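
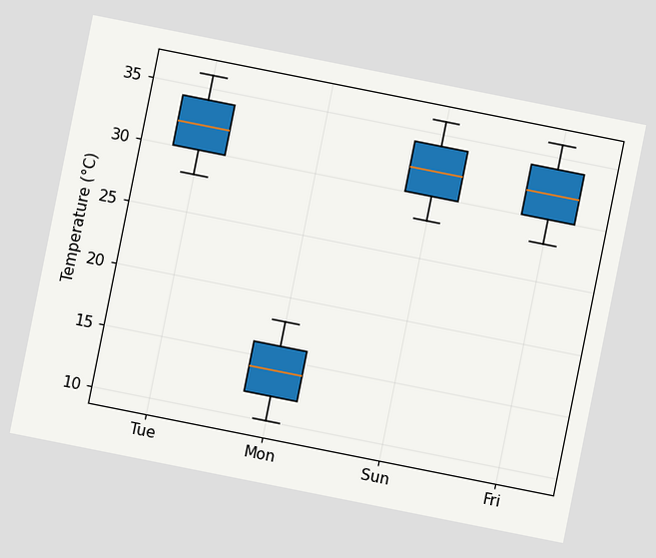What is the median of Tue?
32°C

The chart is tilted about 11° clockwise. The median line in the Tue box sits at 32°C.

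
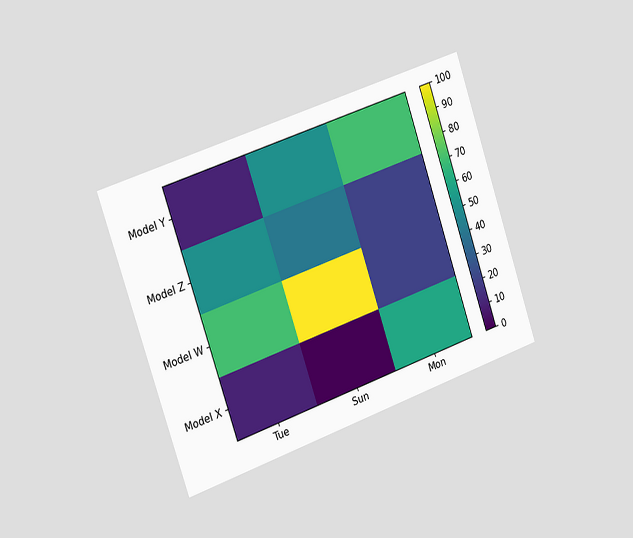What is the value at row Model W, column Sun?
The chart is tilted about 19° counter-clockwise and viewed slightly from the left. Matching cell (Model W, Sun) against the colorbar gives 100.

100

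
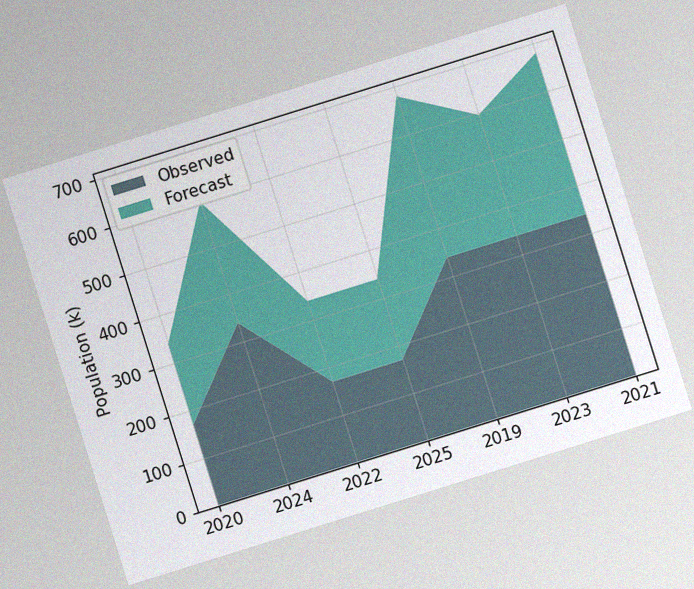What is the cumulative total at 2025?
340k

The chart is tilted about 17° counter-clockwise, with some photo noise. The stacked total at 2025 reaches 340k.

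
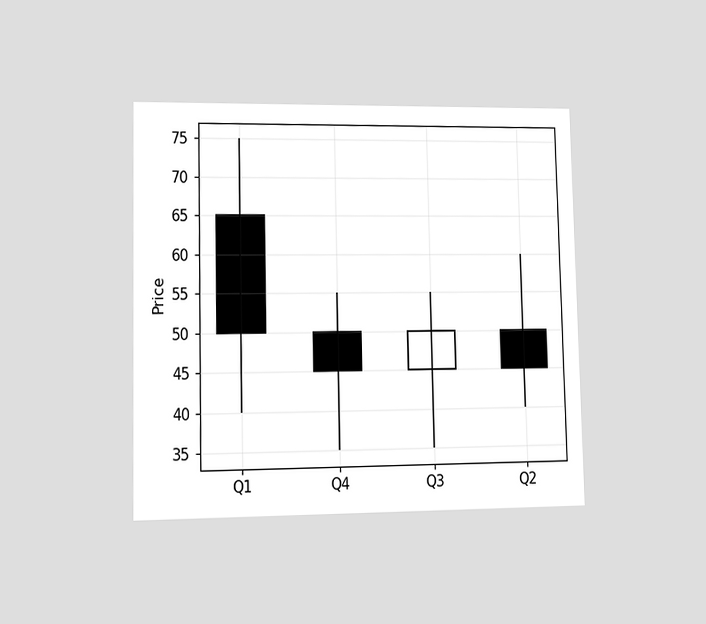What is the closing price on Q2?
45

The chart is viewed at a slight angle. The Q2 candle closes at 45.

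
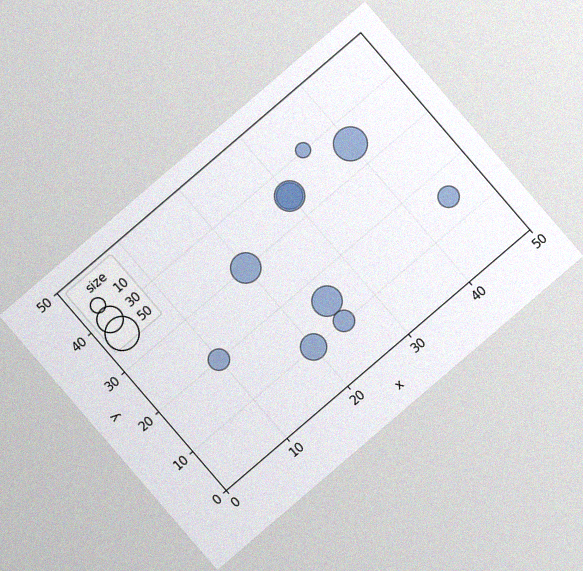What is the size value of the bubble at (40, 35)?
The chart is tilted about 41° counter-clockwise, with some photo noise. Matching the bubble at (40, 35) against the size legend gives 50.

50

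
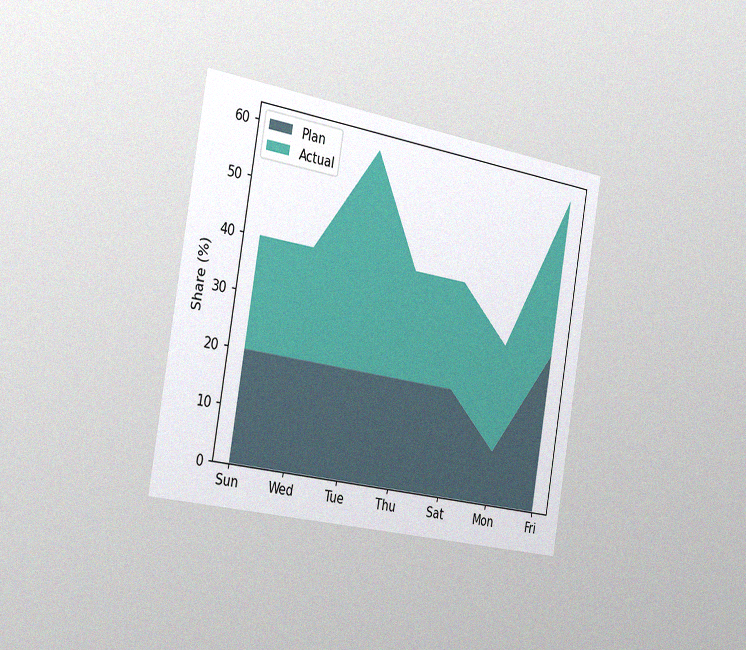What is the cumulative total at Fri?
60%

The chart is tilted about 10° clockwise and viewed slightly from the left, with some photo noise. The stacked total at Fri reaches 60%.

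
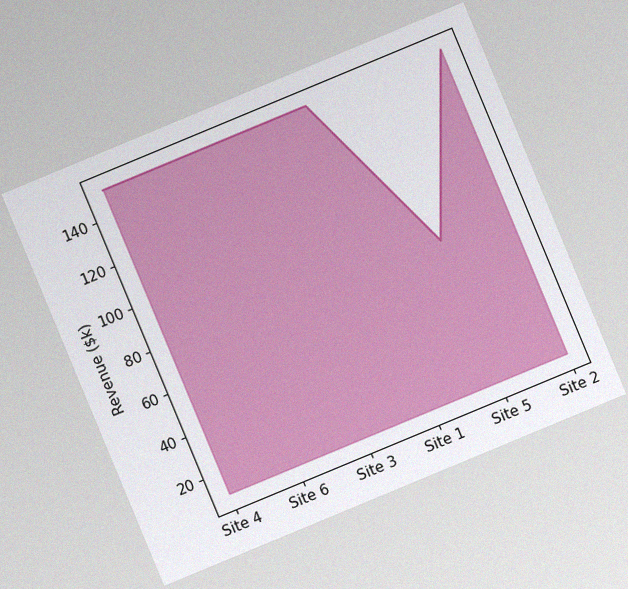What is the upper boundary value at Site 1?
$152k

The chart is tilted about 23° counter-clockwise, with some photo noise. At Site 1 the upper boundary is at $152k.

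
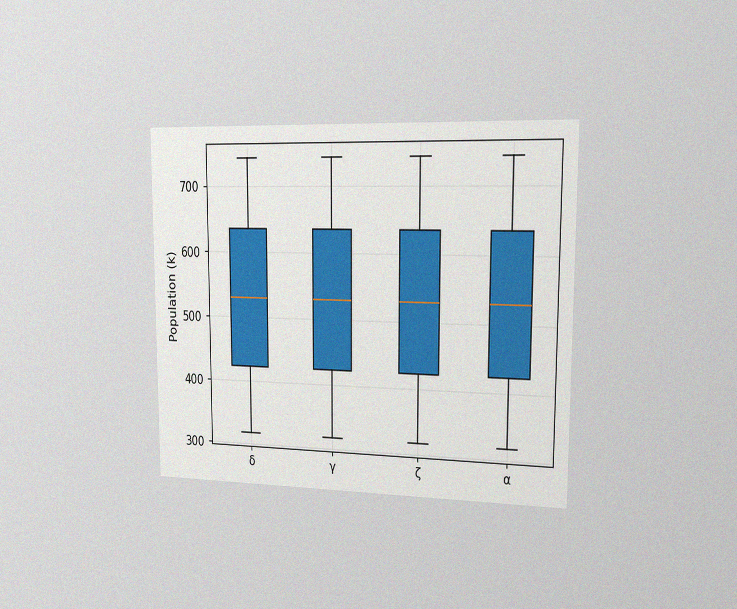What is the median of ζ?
530k

The chart is viewed slightly from the right, with some photo noise. The median line in the ζ box sits at 530k.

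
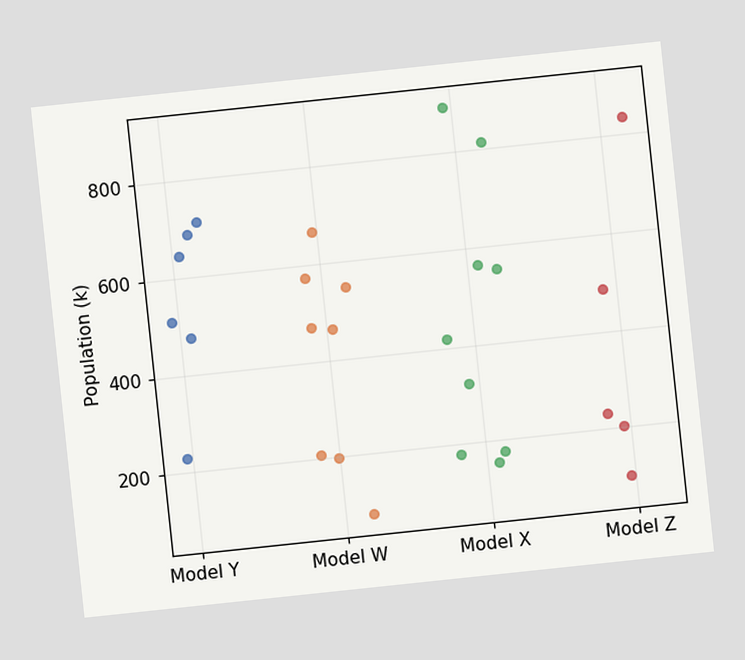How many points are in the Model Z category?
5

The chart is tilted about 6° counter-clockwise. Counting the markers in the Model Z column gives 5.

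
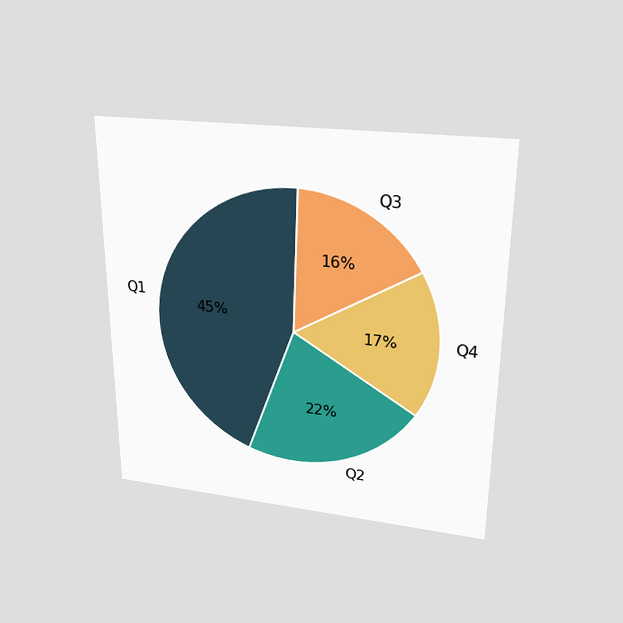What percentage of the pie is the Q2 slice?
The chart is viewed slightly from above. The Q2 slice takes up 22% of the pie.

22%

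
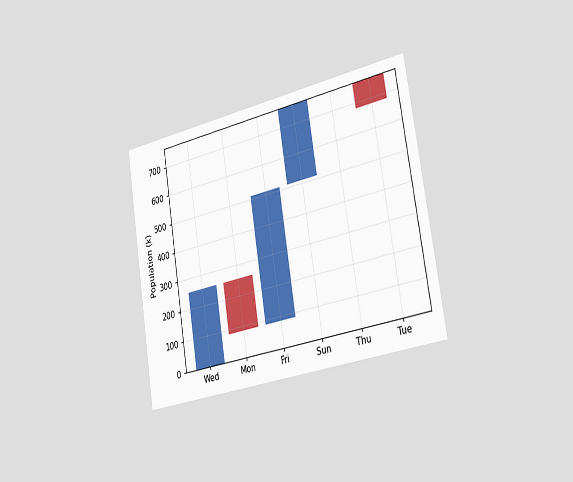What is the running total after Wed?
255k

The chart is tilted about 9° counter-clockwise and viewed slightly from the right. After Wed the running total reaches 255k.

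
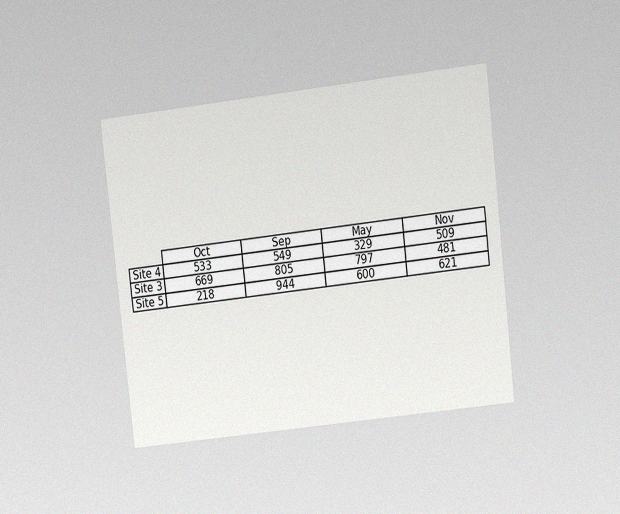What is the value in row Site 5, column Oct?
The chart is tilted about 6° counter-clockwise and viewed at a slight angle, with some photo noise. The (Site 5, Oct) cell reads 218.

218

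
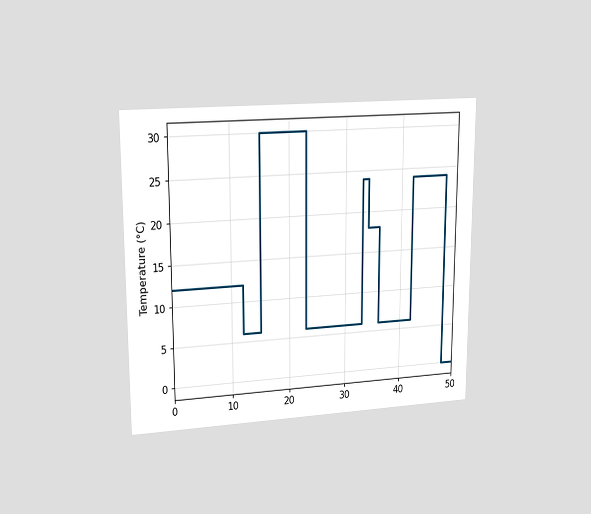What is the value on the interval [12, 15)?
6°C

The chart is viewed at a slight angle. On [12, 15) the step sits at 6°C.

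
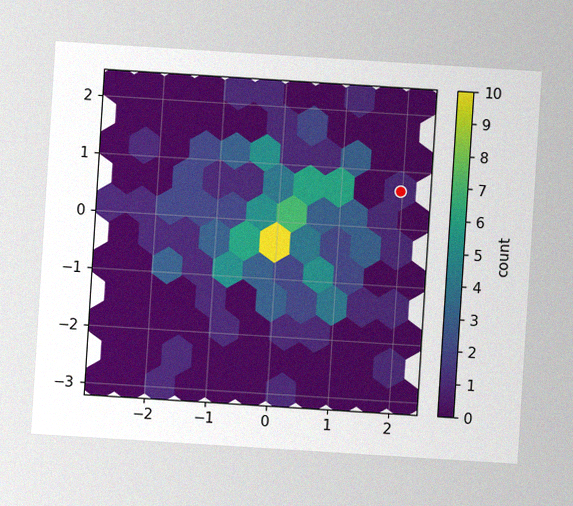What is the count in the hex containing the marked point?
1

The chart is tilted about 4° clockwise, with some photo noise. The marked hex reads 1 on the colorbar.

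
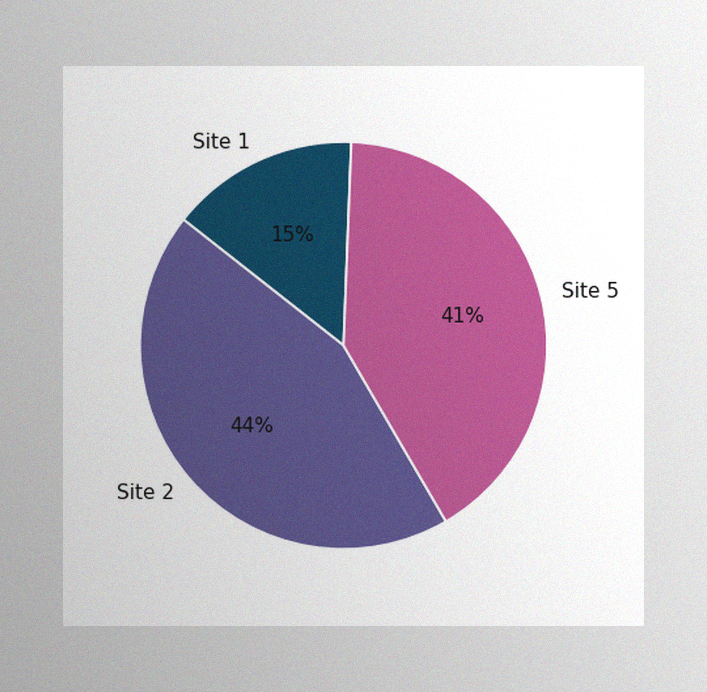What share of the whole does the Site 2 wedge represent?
44%

The image has some photo noise and uneven lighting. The Site 2 slice takes up 44% of the pie.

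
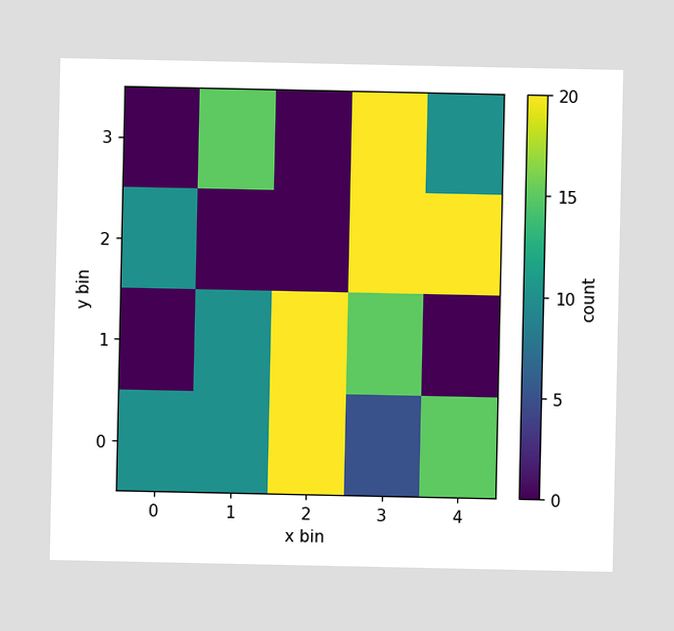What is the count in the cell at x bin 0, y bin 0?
Matching the cell (0, 0) against the colorbar gives 10.

10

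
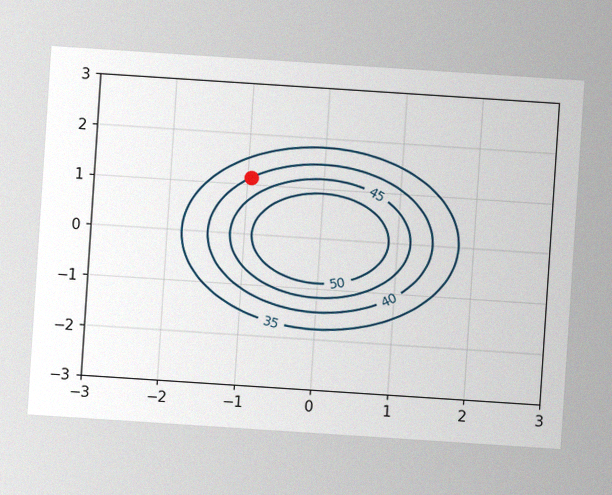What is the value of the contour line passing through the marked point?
40

The chart is tilted about 4° clockwise, with some photo noise. The marked point sits on the contour labelled 40.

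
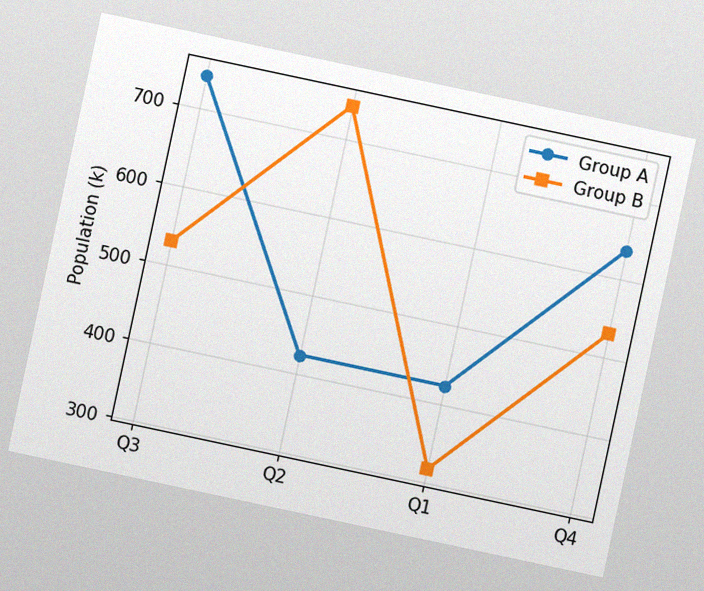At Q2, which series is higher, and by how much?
The chart is tilted about 12° clockwise, with some photo noise. At Q2, Group B sits above the other line by 318k.

Group B, by 318k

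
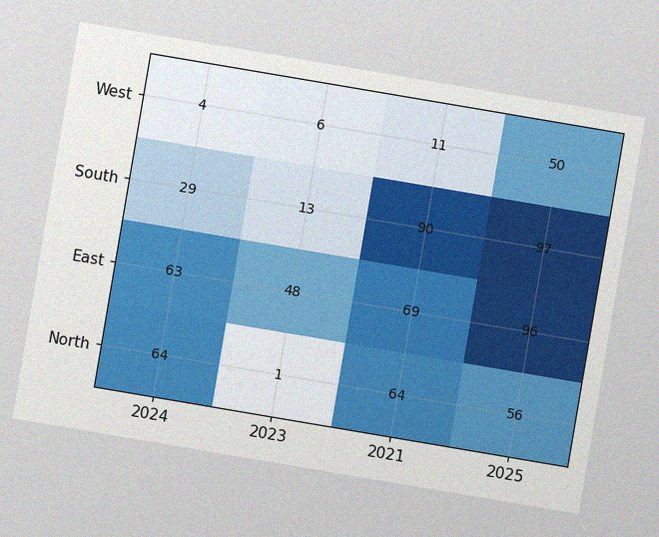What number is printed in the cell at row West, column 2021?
The chart is tilted about 10° clockwise, with some photo noise. The (West, 2021) cell reads 11.

11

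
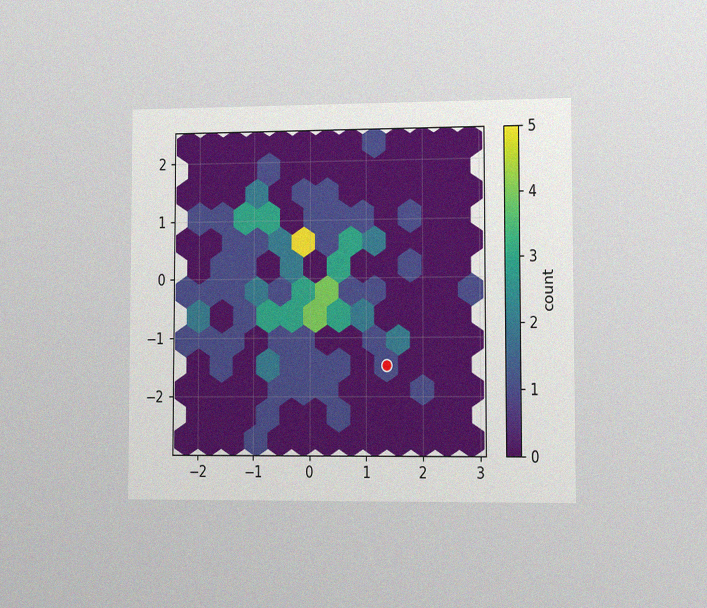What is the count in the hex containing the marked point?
1

The chart is viewed slightly from the right, with some photo noise. The marked hex reads 1 on the colorbar.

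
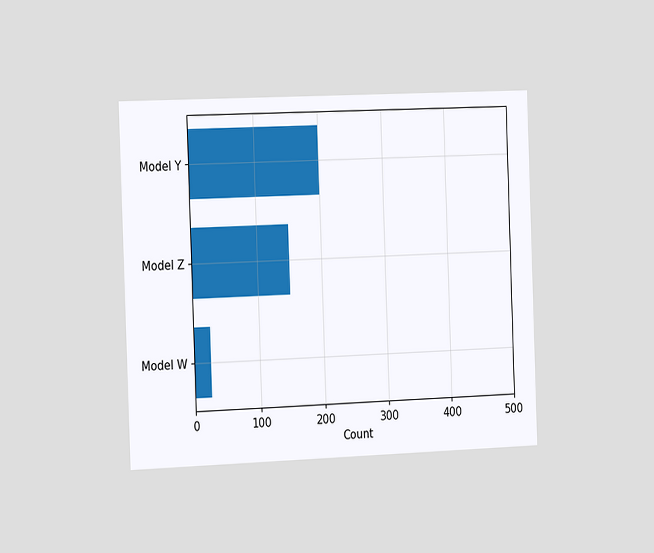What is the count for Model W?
25

The chart is tilted about 2° counter-clockwise and viewed slightly from the left. Reading along the chart's x-axis, the Model W bar reaches 25.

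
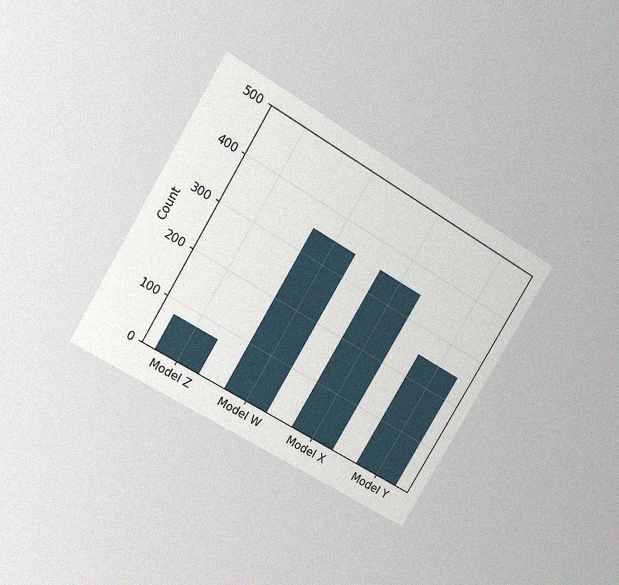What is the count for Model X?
The chart is tilted about 31° clockwise and viewed at a slight angle, with some photo noise. Reading along the chart's y-axis, the Model X bar reaches 350.

350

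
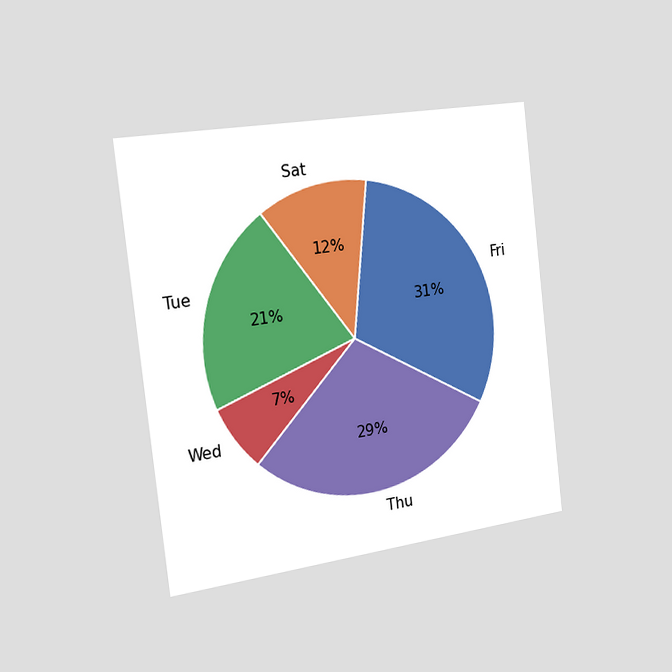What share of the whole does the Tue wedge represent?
21%

The chart is tilted about 7° counter-clockwise and viewed slightly from the left. The Tue slice takes up 21% of the pie.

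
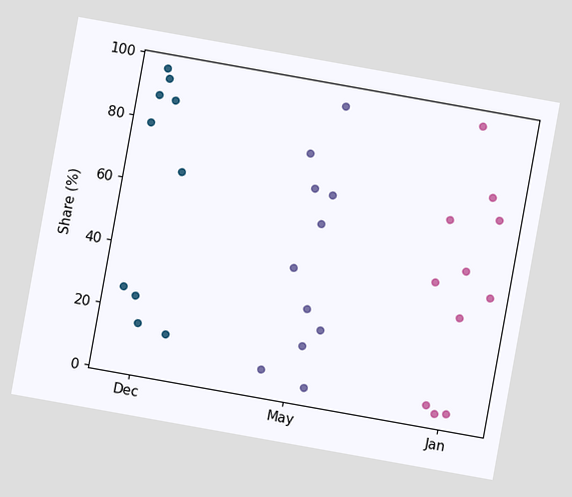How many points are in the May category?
The chart is tilted about 10° clockwise. Counting the markers in the May column gives 11.

11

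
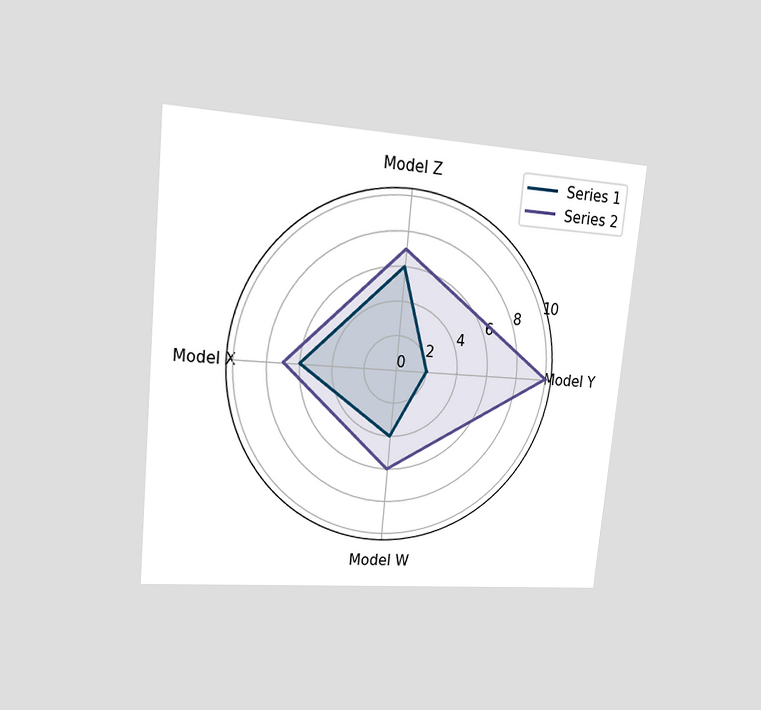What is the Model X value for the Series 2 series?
7

The chart is tilted about 6° clockwise and viewed at a slight angle. On the Model X axis, Series 2 reaches 7.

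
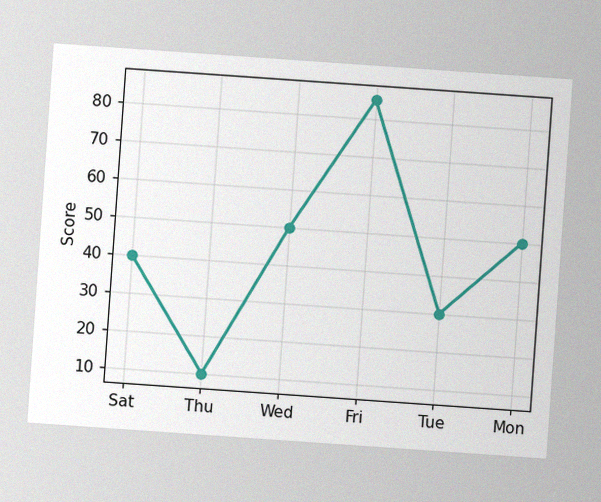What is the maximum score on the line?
The chart is tilted about 4° clockwise, with some photo noise. The highest point is at Fri, and reading across to the y-axis gives 85.

85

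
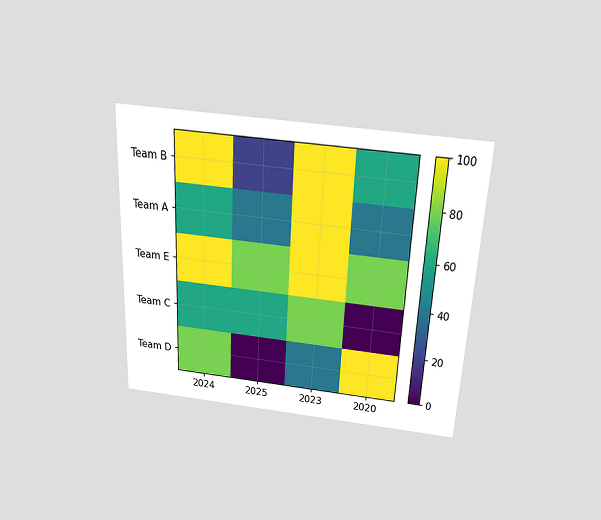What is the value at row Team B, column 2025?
20

The chart is tilted about 3° clockwise and viewed slightly from above. Matching cell (Team B, 2025) against the colorbar gives 20.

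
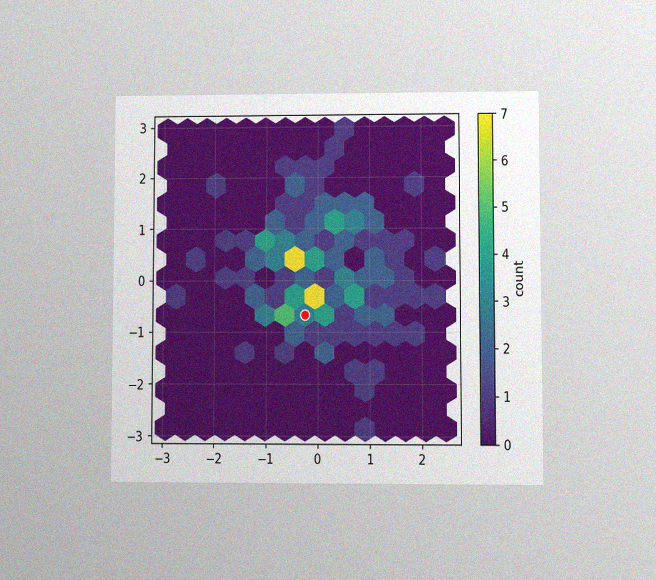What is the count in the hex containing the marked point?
3

The chart is viewed at a slight angle, with some photo noise. The marked hex reads 3 on the colorbar.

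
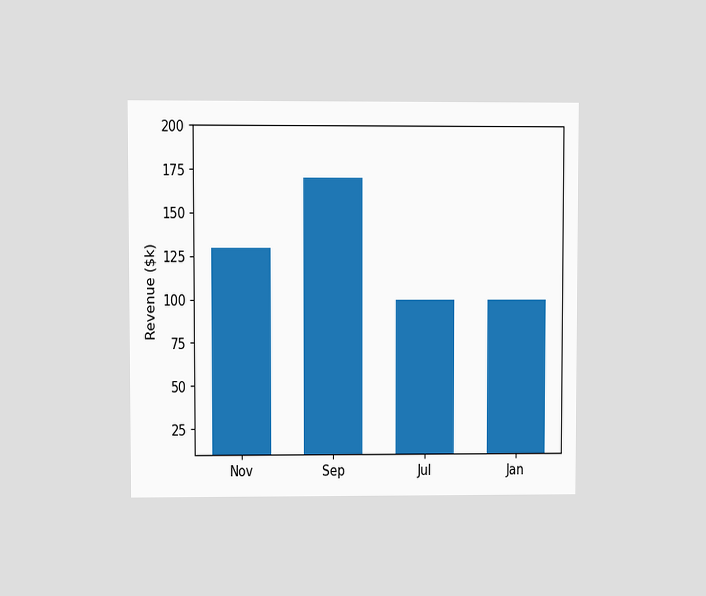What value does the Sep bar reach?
The chart is viewed at a slight angle. Reading along the chart's y-axis, the Sep bar reaches $170k.

$170k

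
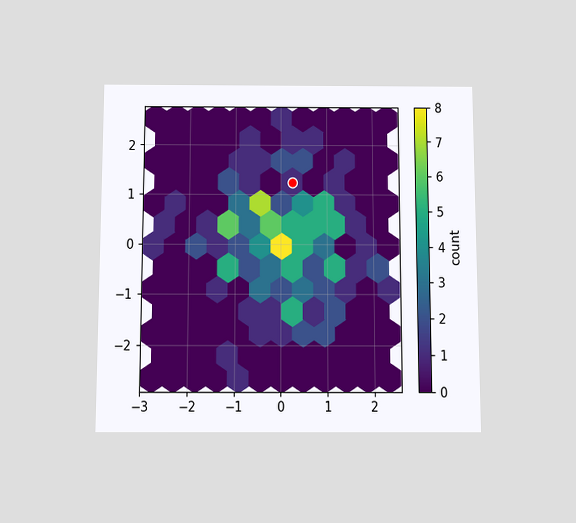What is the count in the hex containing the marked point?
The chart is viewed slightly from below. The marked hex reads 1 on the colorbar.

1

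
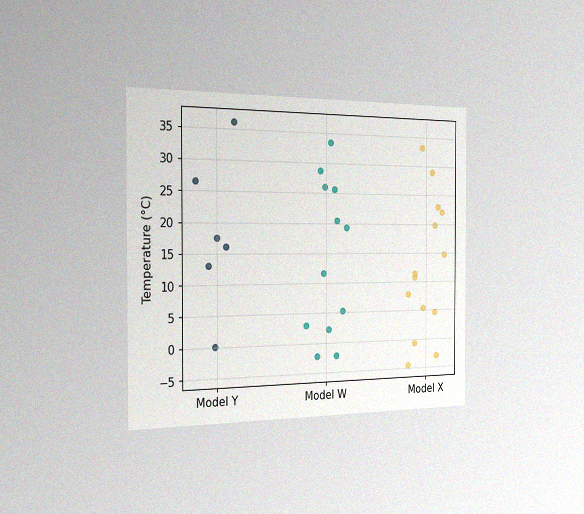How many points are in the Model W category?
12

The chart is viewed slightly from the left, with some photo noise. Counting the markers in the Model W column gives 12.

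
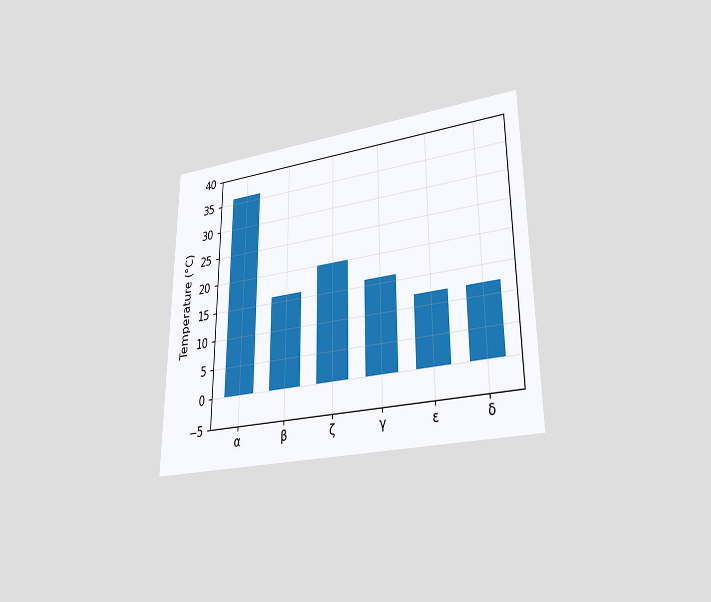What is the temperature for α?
The chart is viewed at a slight angle. Reading along the chart's y-axis, the α bar reaches 36°C.

36°C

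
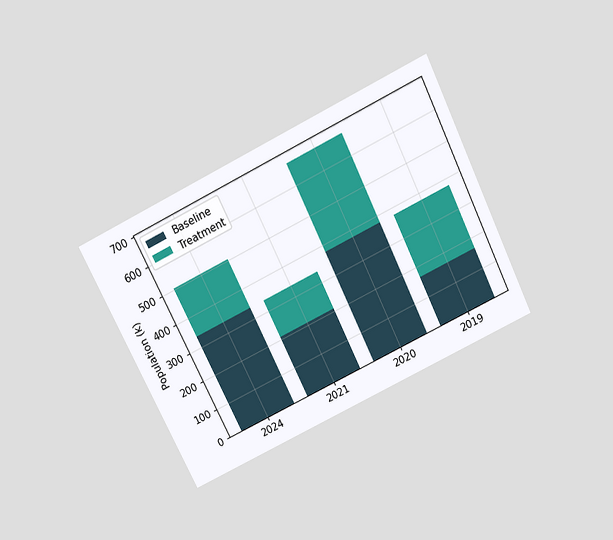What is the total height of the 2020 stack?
672k

The chart is tilted about 26° counter-clockwise and viewed slightly from above. The 2020 stack's top reaches 672k on the y-axis.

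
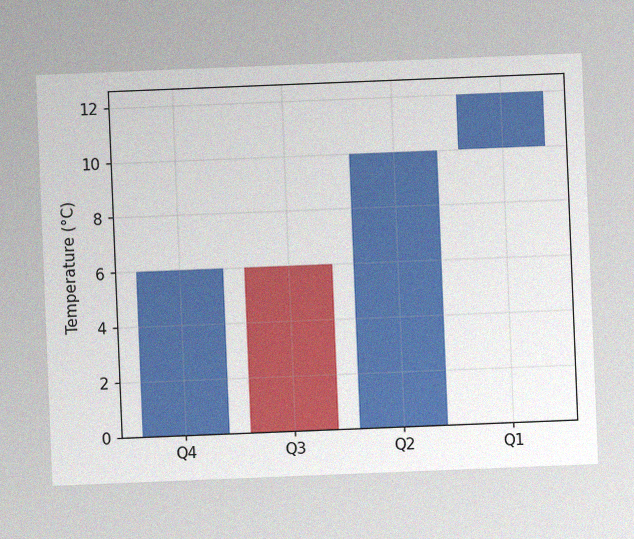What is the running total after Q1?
The chart is tilted about 2° counter-clockwise, with some photo noise. After Q1 the running total reaches 12°C.

12°C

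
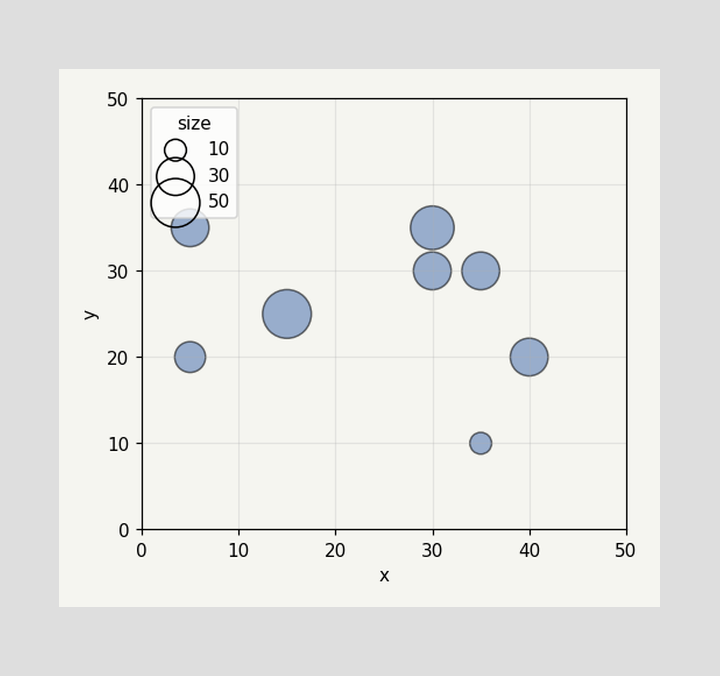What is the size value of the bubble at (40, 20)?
30

Matching the bubble at (40, 20) against the size legend gives 30.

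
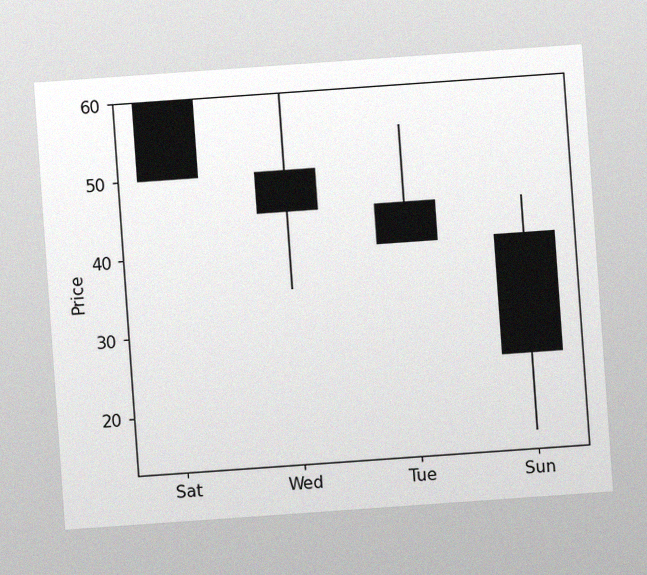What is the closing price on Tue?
The chart is tilted about 4° counter-clockwise, with some photo noise. The Tue candle closes at 40.

40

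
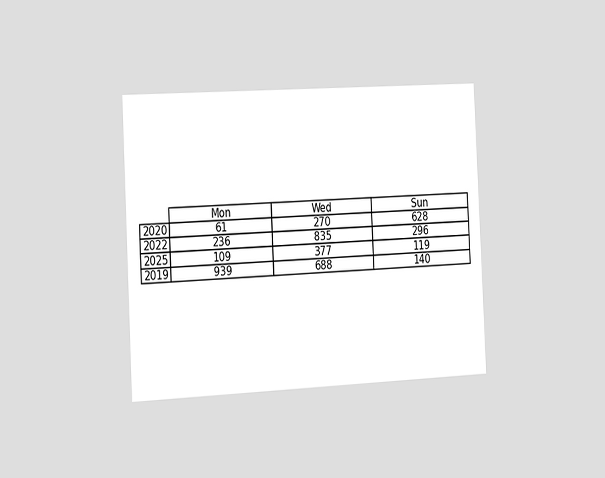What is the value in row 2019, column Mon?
939

The chart is tilted about 3° counter-clockwise and viewed slightly from the left. The (2019, Mon) cell reads 939.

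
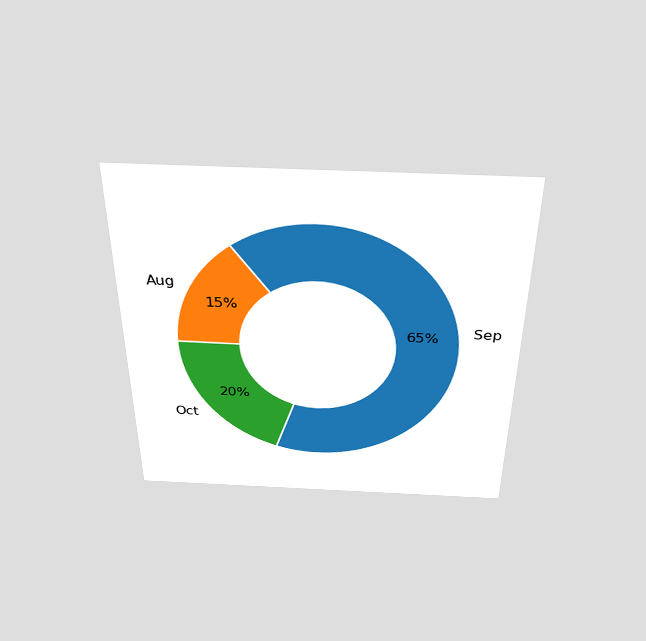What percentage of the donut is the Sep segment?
The chart is viewed slightly from above. The Sep segment takes up 65% of the ring.

65%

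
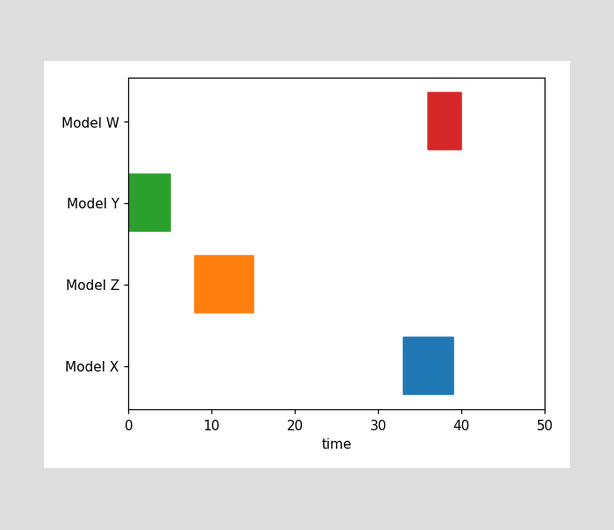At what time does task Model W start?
The Model W bar begins at t=36.

36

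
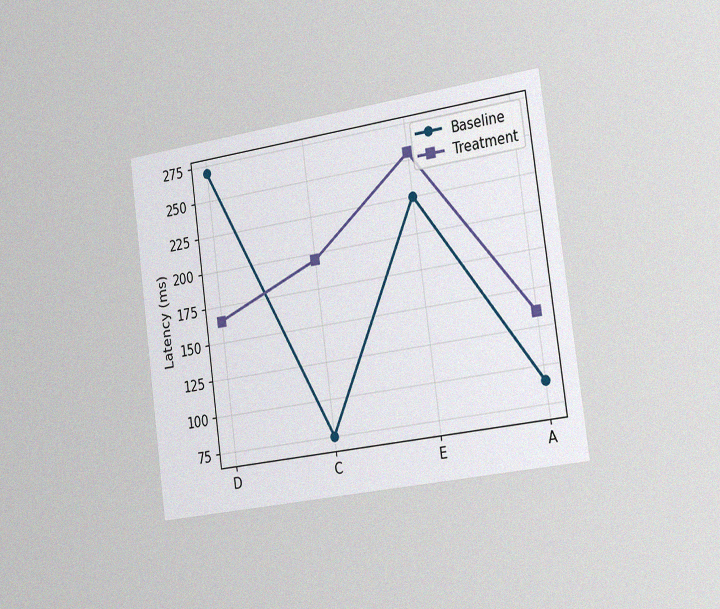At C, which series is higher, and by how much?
The chart is tilted about 8° counter-clockwise and viewed slightly from the right, with some photo noise. At C, Treatment sits above the other line by 120ms.

Treatment, by 120ms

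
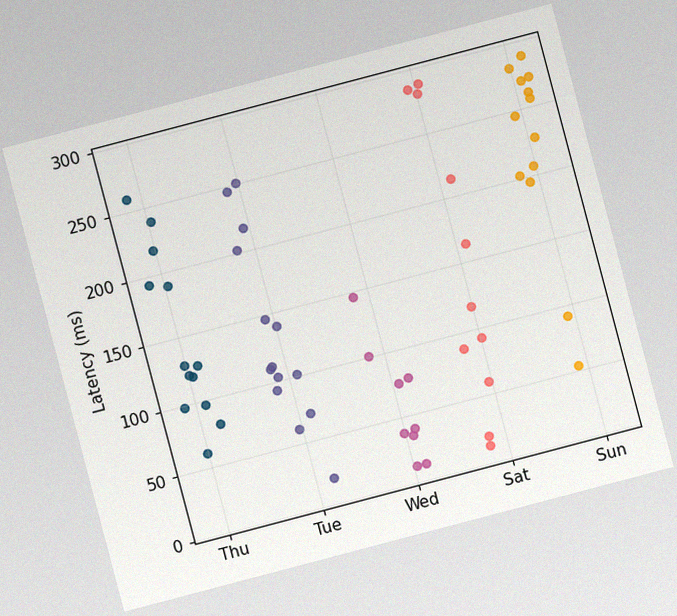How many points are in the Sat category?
11

The chart is tilted about 15° counter-clockwise, with some photo noise. Counting the markers in the Sat column gives 11.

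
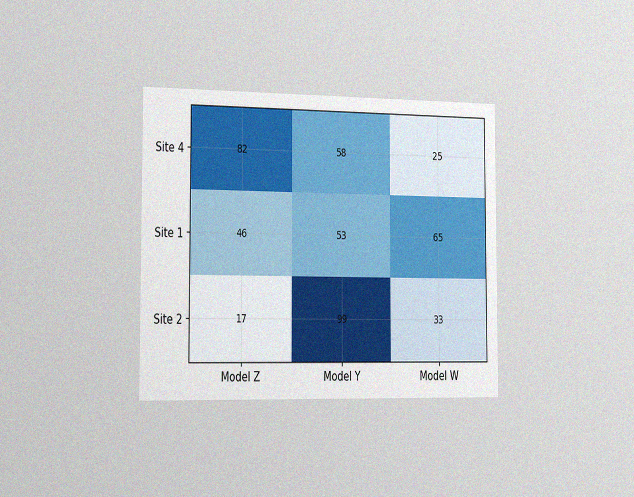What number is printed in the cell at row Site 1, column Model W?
65

The chart is viewed slightly from the left, with some photo noise. The (Site 1, Model W) cell reads 65.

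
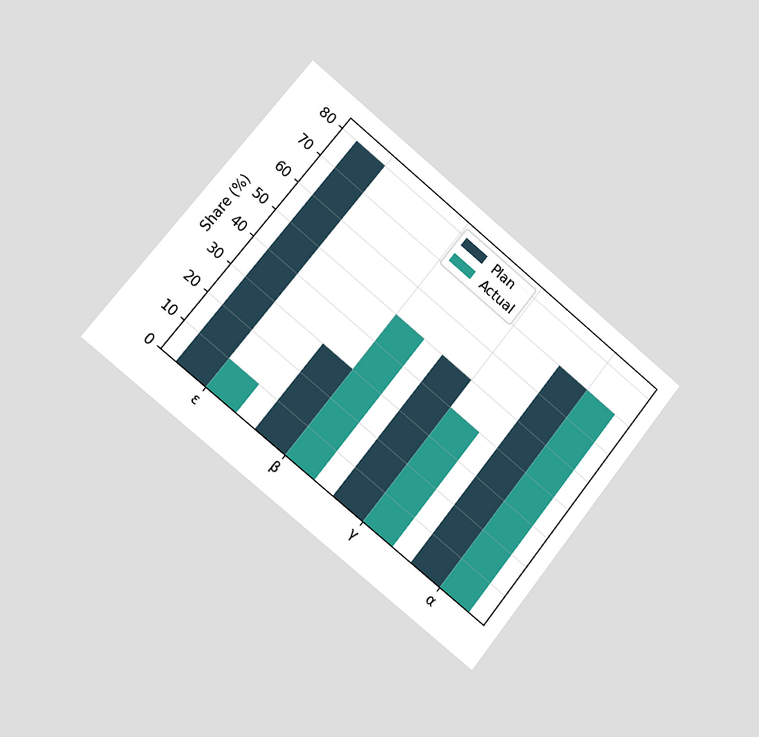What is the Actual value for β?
50%

The chart is tilted about 39° clockwise and viewed slightly from the left. The Actual bar at β reaches 50% on the y-axis.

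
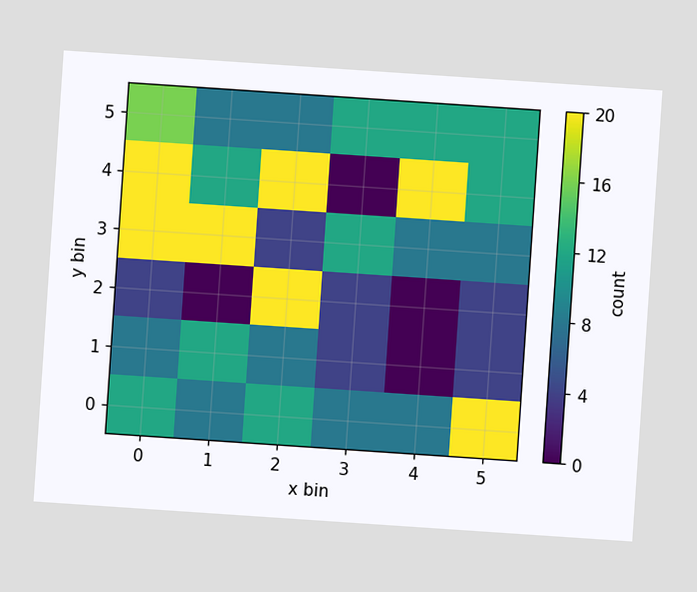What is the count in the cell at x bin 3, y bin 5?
The chart is tilted about 4° clockwise. Matching the cell (3, 5) against the colorbar gives 12.

12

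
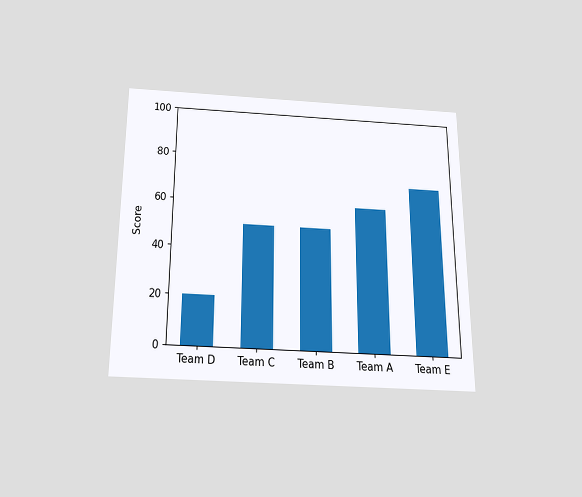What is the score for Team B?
The chart is viewed slightly from below. Reading along the chart's y-axis, the Team B bar reaches 50.

50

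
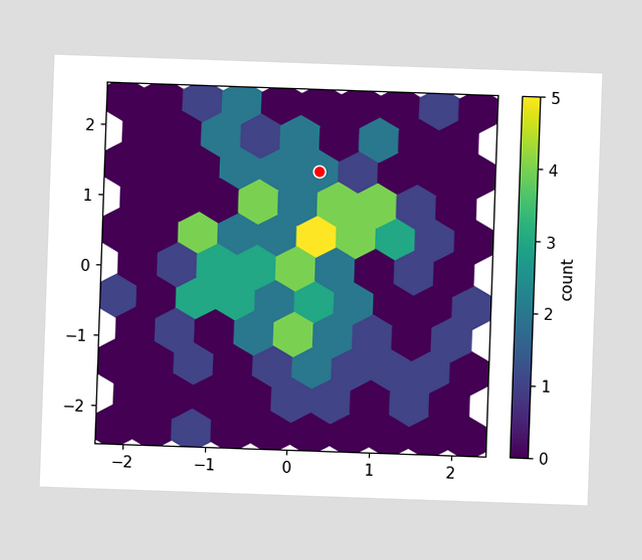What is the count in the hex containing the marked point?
The marked hex reads 2 on the colorbar.

2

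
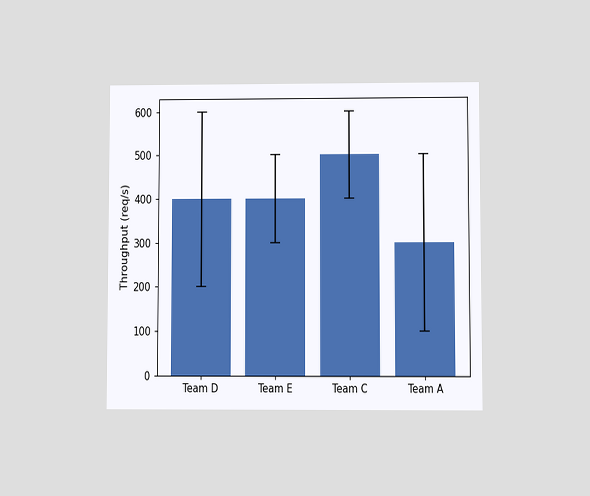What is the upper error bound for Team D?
The chart is viewed at a slight angle. The Team D bar's upper whisker reaches 600req/s.

600req/s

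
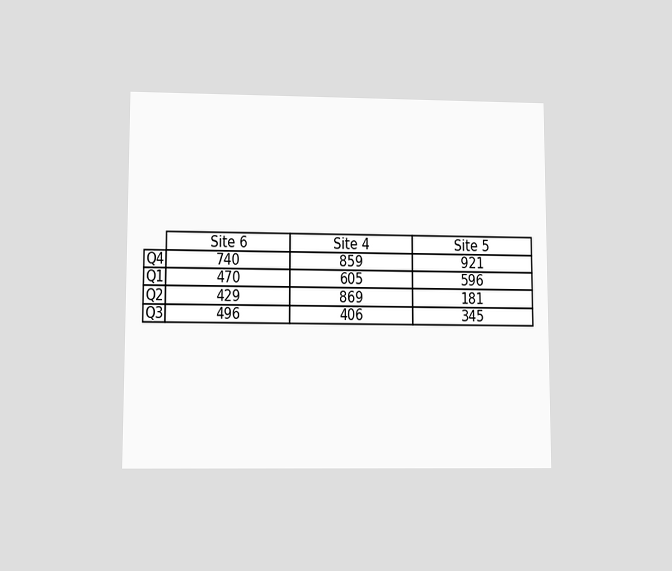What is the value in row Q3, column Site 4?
The chart is viewed at a slight angle. The (Q3, Site 4) cell reads 406.

406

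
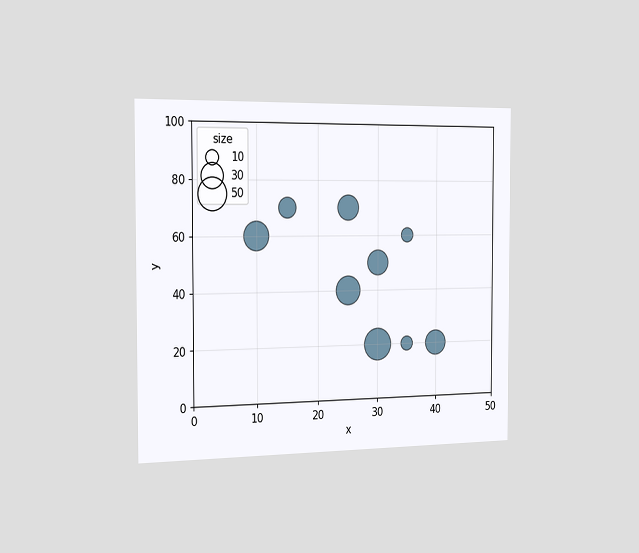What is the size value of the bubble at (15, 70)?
The chart is viewed slightly from the left. Matching the bubble at (15, 70) against the size legend gives 20.

20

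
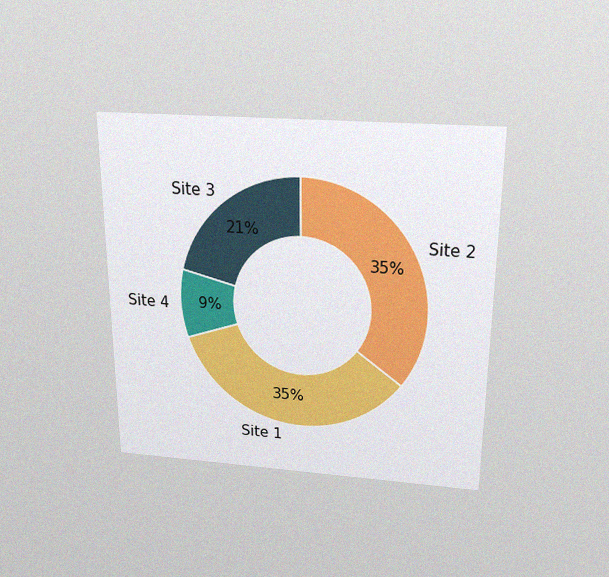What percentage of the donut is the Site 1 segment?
The chart is viewed slightly from above, with some photo noise. The Site 1 segment takes up 35% of the ring.

35%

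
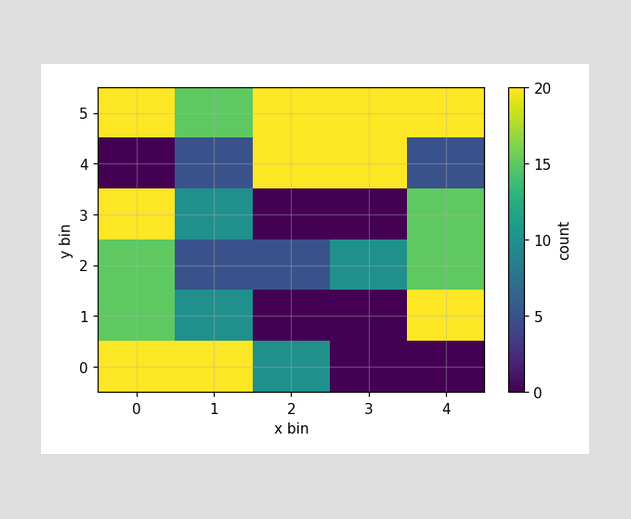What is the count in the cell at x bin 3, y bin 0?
0

Matching the cell (3, 0) against the colorbar gives 0.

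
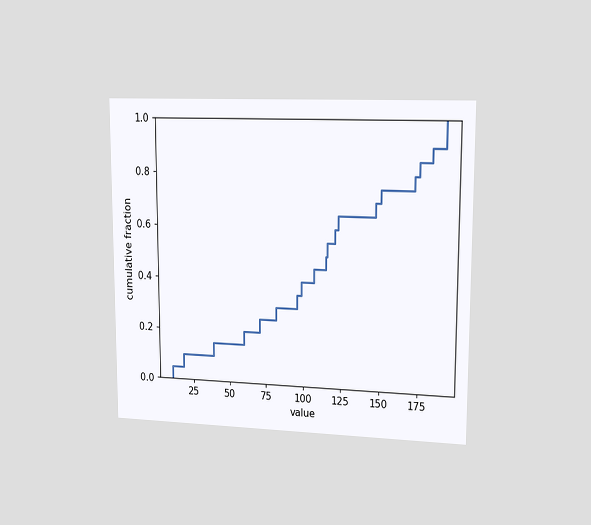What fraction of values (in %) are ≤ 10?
5%

The chart is viewed slightly from the right. At x=10 the ECDF step is at 5%.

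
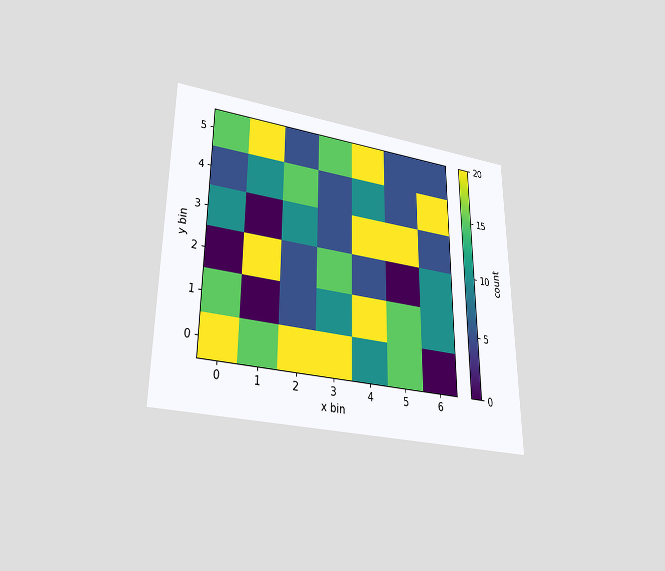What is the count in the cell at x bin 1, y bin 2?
20

The chart is viewed slightly from below. Matching the cell (1, 2) against the colorbar gives 20.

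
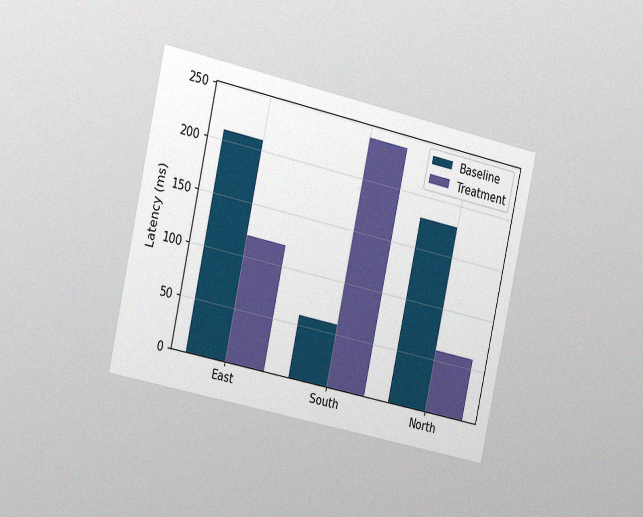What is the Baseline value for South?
60ms

The chart is tilted about 12° clockwise and viewed slightly from the left, with some photo noise. The Baseline bar at South reaches 60ms on the y-axis.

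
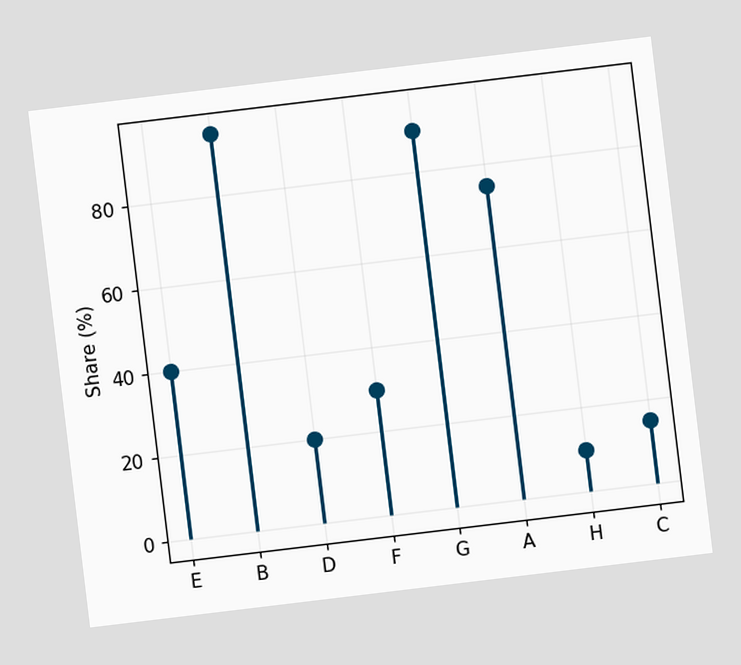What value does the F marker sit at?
30%

The chart is tilted about 7° counter-clockwise. The F marker sits at 30%.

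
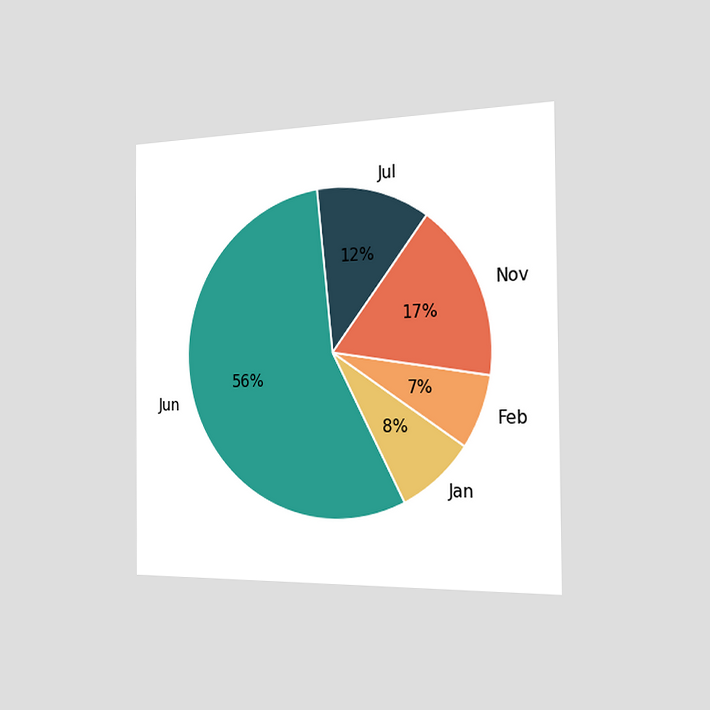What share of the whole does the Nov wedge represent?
The chart is viewed slightly from the right. The Nov slice takes up 17% of the pie.

17%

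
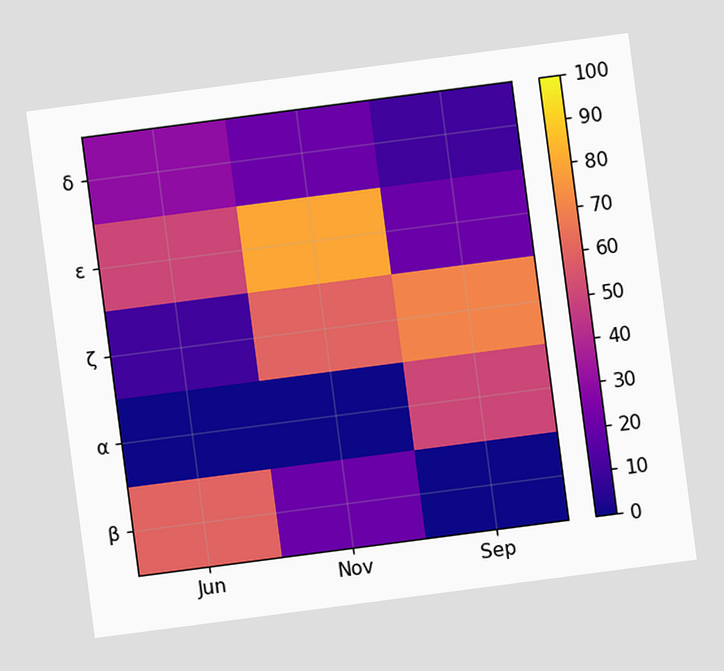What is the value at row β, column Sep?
The chart is tilted about 7° counter-clockwise. Matching cell (β, Sep) against the colorbar gives 0.

0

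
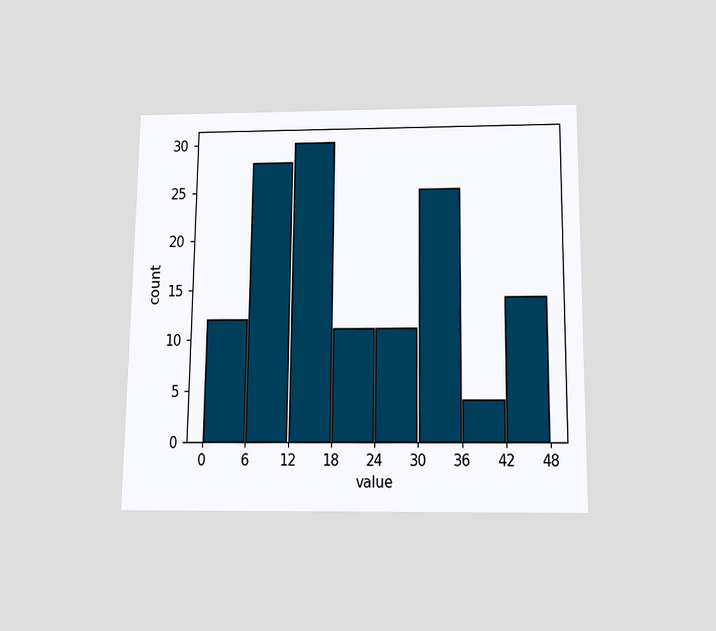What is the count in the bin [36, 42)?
The chart is viewed slightly from below. The [36, 42) bin has height 4.

4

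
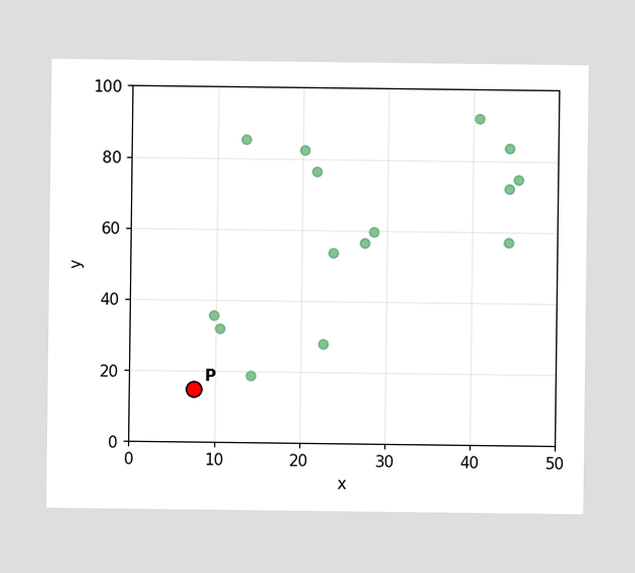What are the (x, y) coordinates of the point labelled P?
(7.5, 15)

Following the gridlines from P to each axis, P sits at (7.5, 15).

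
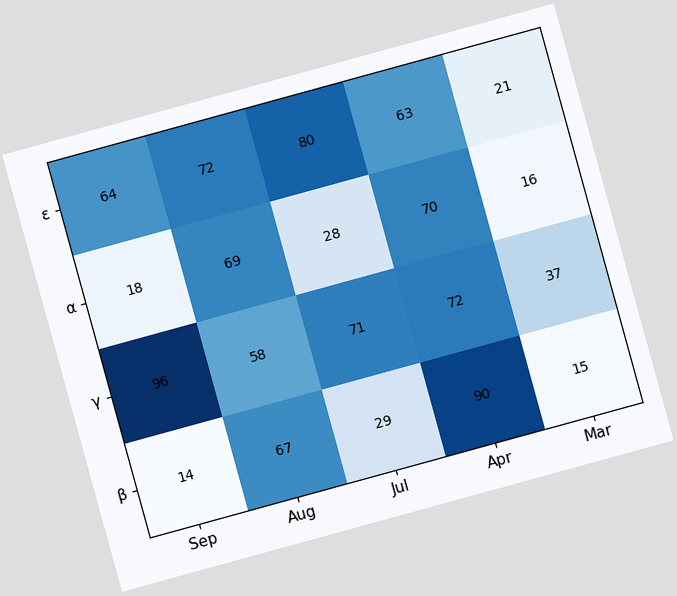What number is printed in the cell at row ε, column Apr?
63

The chart is tilted about 15° counter-clockwise. The (ε, Apr) cell reads 63.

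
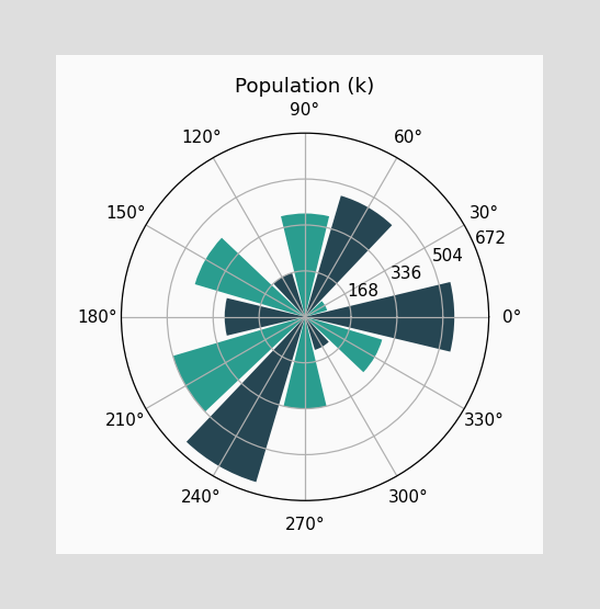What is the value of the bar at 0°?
The bar at 0° reaches 546k on the radial axis.

546k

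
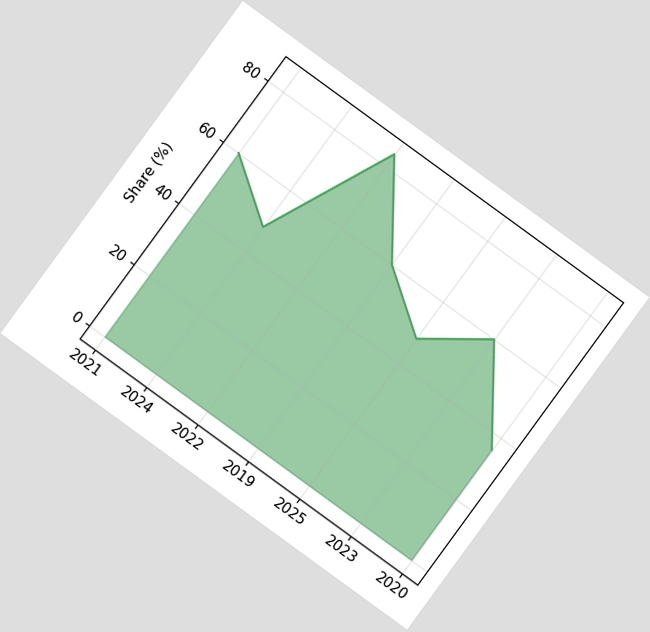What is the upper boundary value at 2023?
60%

The chart is tilted about 36° clockwise. At 2023 the upper boundary is at 60%.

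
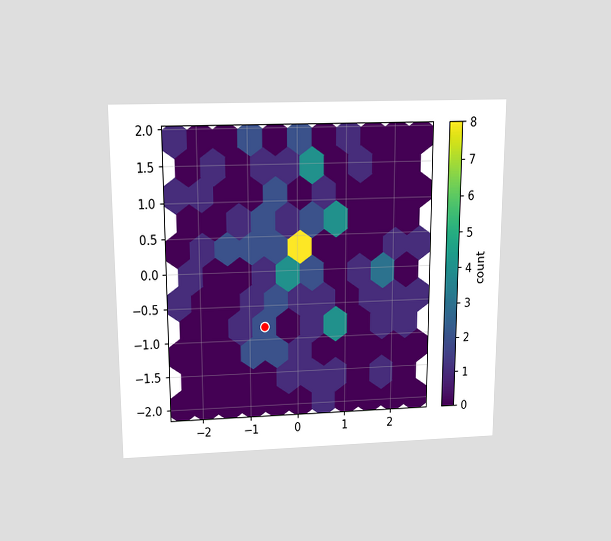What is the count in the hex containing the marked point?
The chart is viewed slightly from above. The marked hex reads 2 on the colorbar.

2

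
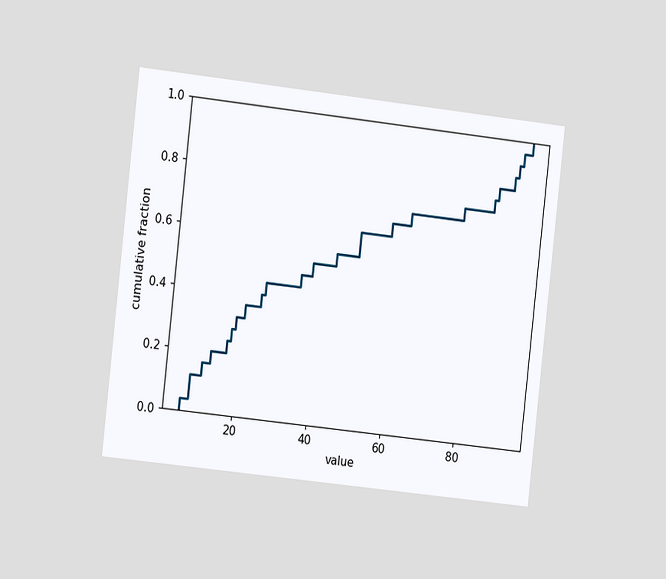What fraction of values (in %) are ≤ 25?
The chart is tilted about 6° clockwise and viewed slightly from the left. At x=25 the ECDF step is at 40%.

40%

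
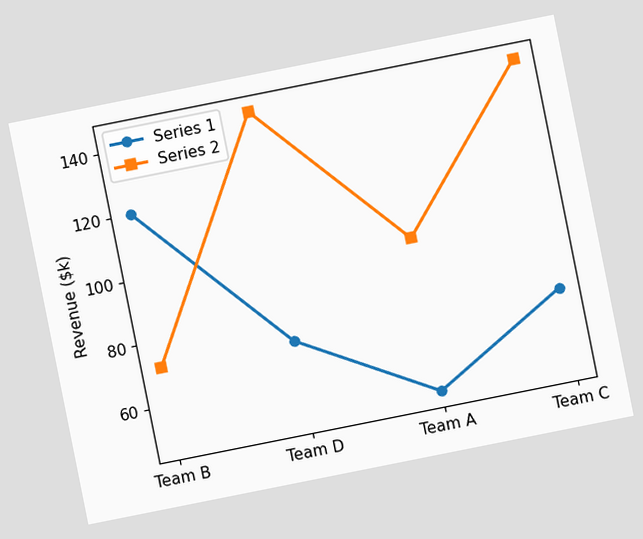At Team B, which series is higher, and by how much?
The chart is tilted about 11° counter-clockwise. At Team B, Series 1 sits above the other line by $48k.

Series 1, by $48k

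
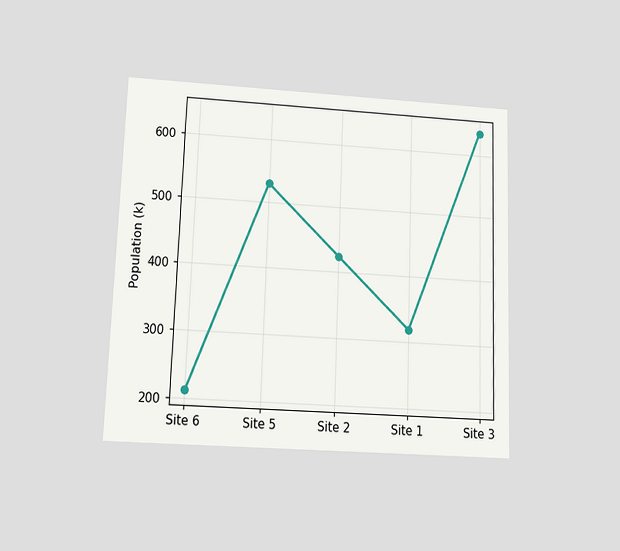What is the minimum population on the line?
The chart is tilted about 2° clockwise and viewed slightly from below. The lowest point is at Site 6, and reading across to the y-axis gives 212k.

212k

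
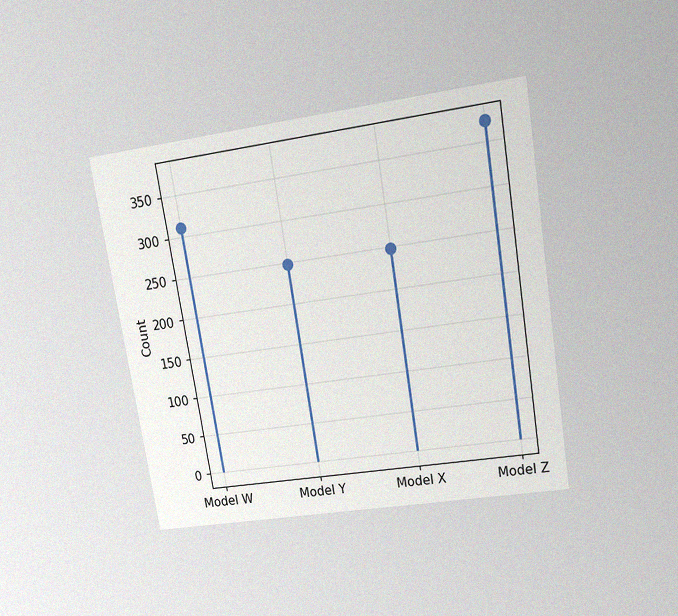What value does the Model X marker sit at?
The chart is tilted about 9° counter-clockwise and viewed at a slight angle, with some photo noise. The Model X marker sits at 248.

248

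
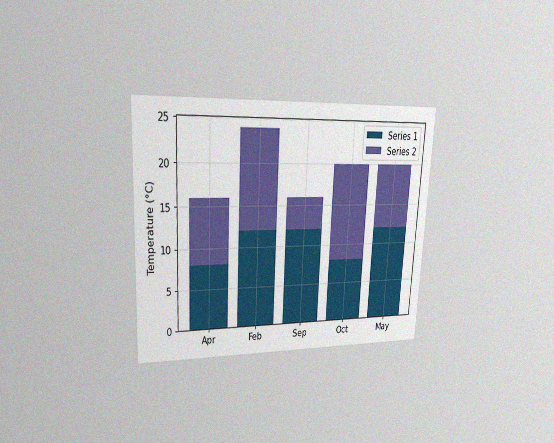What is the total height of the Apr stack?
16°C

The chart is tilted about 3° clockwise and viewed at a slight angle, with some photo noise. The Apr stack's top reaches 16°C on the y-axis.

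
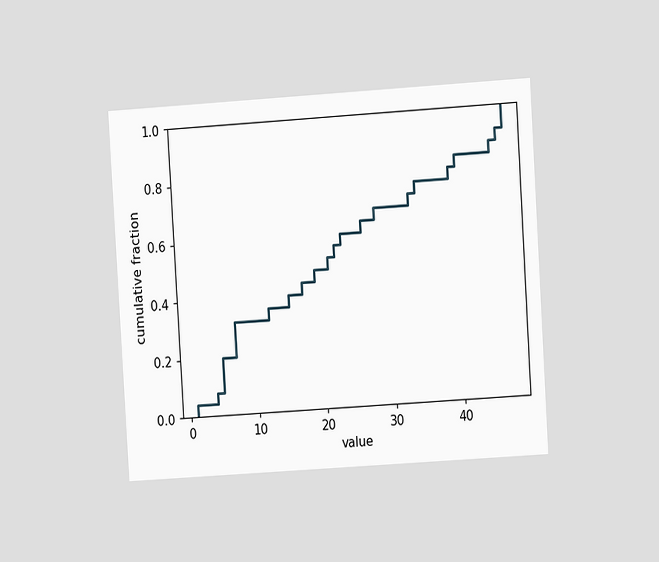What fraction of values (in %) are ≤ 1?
4%

The chart is tilted about 4° counter-clockwise and viewed at a slight angle. At x=1 the ECDF step is at 4%.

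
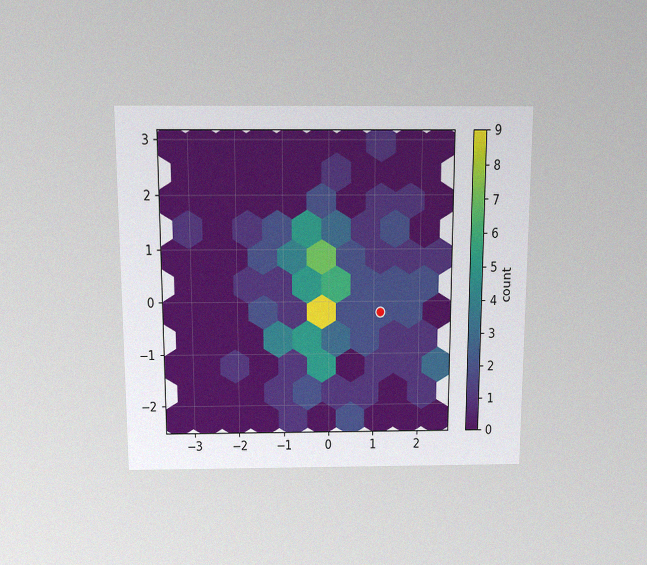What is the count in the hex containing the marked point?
The chart is viewed slightly from above, with some photo noise. The marked hex reads 2 on the colorbar.

2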